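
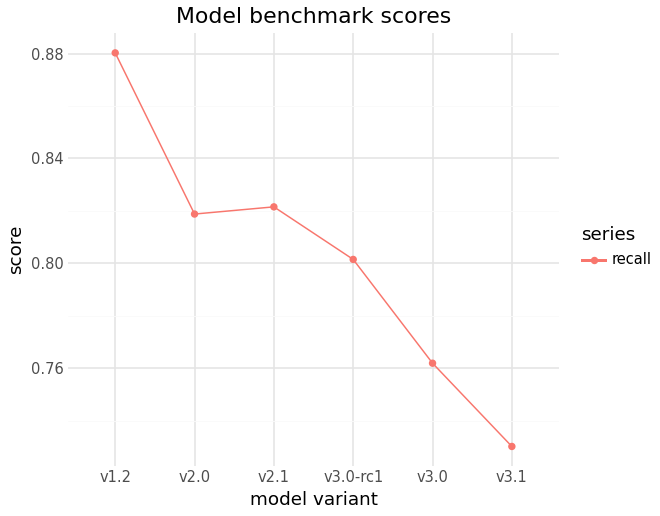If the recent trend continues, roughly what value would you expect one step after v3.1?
≈ 0.71

Last three: 0.80, 0.76, 0.74 → slope ≈ -0.03/step → next ≈ 0.71.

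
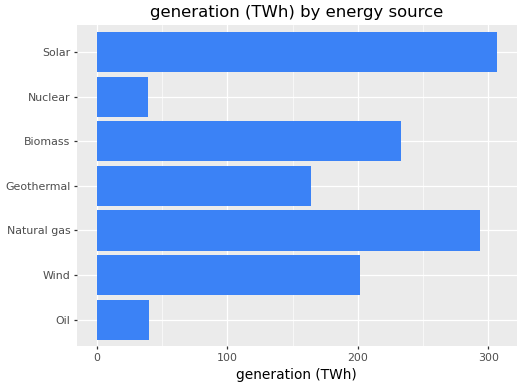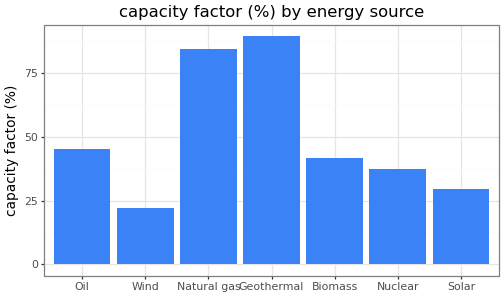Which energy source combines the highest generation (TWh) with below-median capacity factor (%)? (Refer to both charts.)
Solar

Chart 2 median capacity factor (%) ≈ 40; below-median energy sources: Wind, Nuclear, Solar. Among those, Solar has the highest generation (TWh) (≈ 300).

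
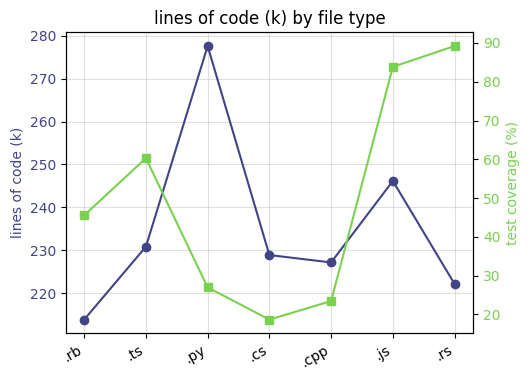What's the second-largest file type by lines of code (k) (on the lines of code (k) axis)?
.js

Top 3 (on the lines of code (k) axis): .py ≈ 280, .js ≈ 250, .ts ≈ 230.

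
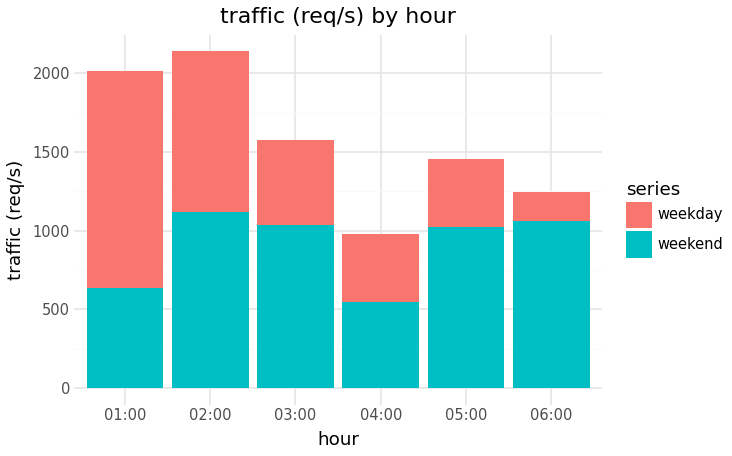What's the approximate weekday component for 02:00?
weekday top ≈ 2200, bottom ≈ 1200; segment ≈ 1000.

≈ 1000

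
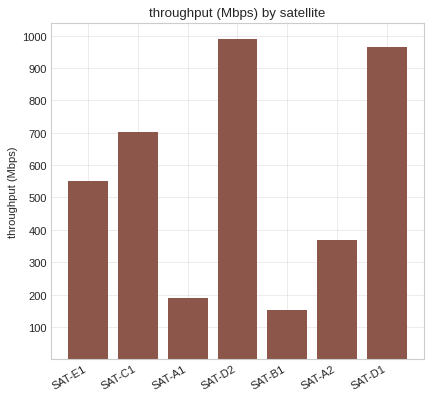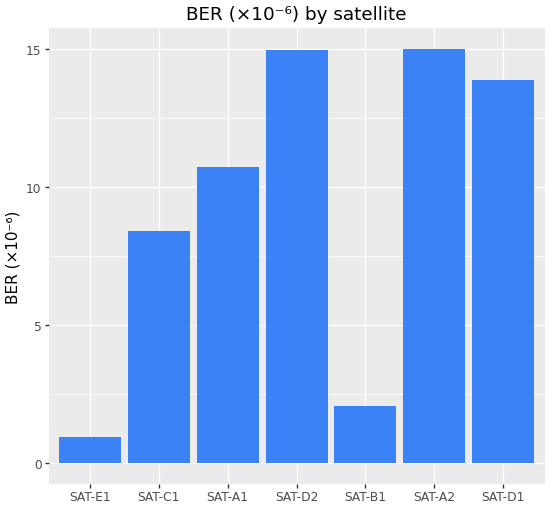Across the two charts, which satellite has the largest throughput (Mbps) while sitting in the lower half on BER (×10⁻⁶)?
SAT-C1

Chart 2 median BER (×10⁻⁶) ≈ 10; below-median satellites: SAT-E1, SAT-C1, SAT-B1. Among those, SAT-C1 has the highest throughput (Mbps) (≈ 700).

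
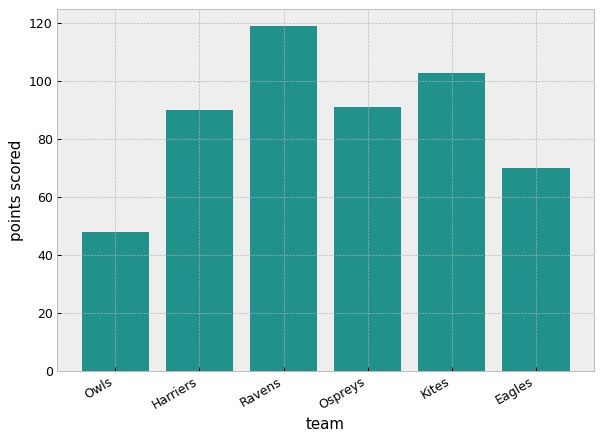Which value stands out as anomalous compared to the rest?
Owls

Owls ≈ 50; the rest sit between ≈ 70 and ≈ 120.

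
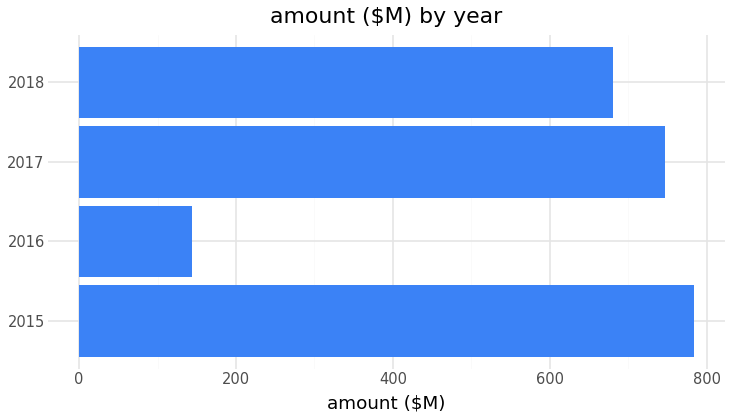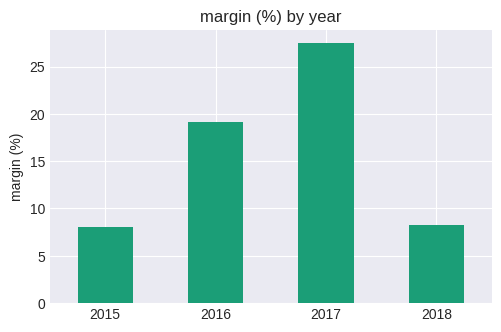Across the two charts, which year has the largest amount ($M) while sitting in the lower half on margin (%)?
Chart 2 median margin (%) ≈ 15; below-median years: 2015, 2018. Among those, 2015 has the highest amount ($M) (≈ 800).

2015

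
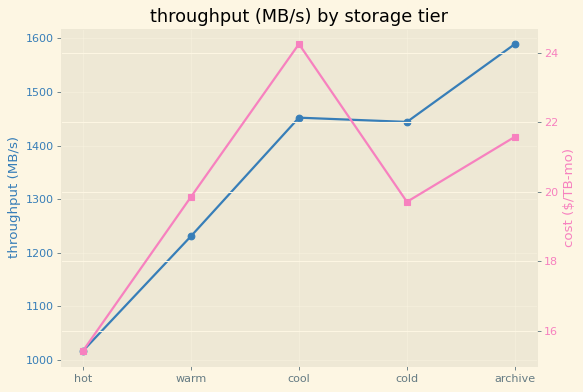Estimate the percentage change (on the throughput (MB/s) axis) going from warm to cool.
≈ +16%

warm ≈ 1250, cool ≈ 1450; (1450 − 1250) / 1250 ≈ +16%.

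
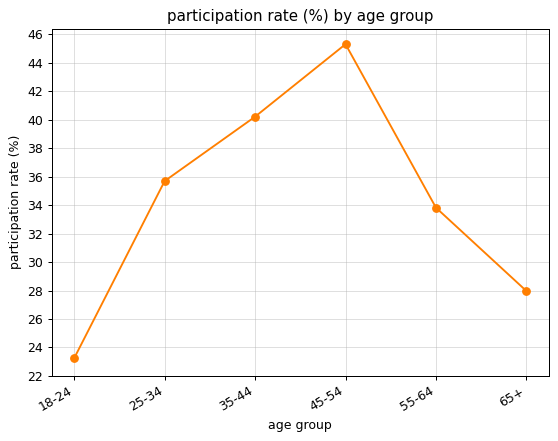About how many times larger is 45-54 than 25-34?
45-54 ≈ 46, 25-34 ≈ 36; 46/36 ≈ 1.28.

≈ 1.28×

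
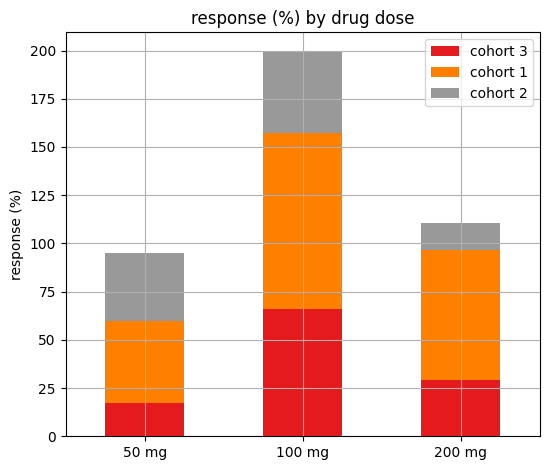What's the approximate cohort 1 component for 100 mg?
≈ 100

cohort 1 top ≈ 160, bottom ≈ 60; segment ≈ 100.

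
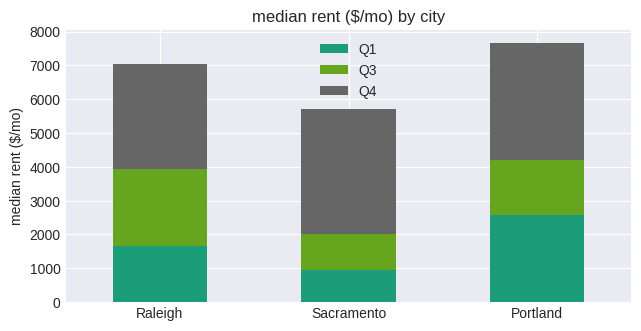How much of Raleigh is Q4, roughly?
≈ 3000

Q4 top ≈ 7000, bottom ≈ 4000; segment ≈ 3000.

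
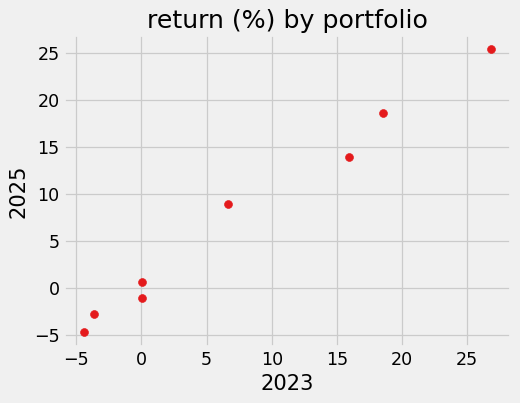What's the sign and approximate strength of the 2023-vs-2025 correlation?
Points are positively correlated; strong (|r| ≈ 1.0).

positive, strong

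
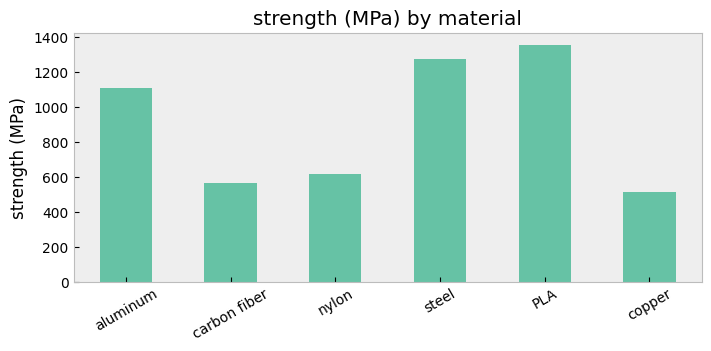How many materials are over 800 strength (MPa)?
3

Above 800: aluminum, steel, PLA.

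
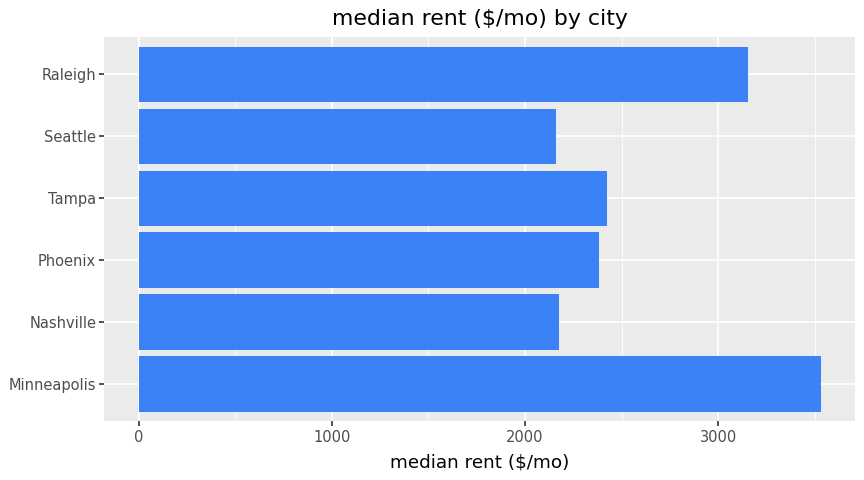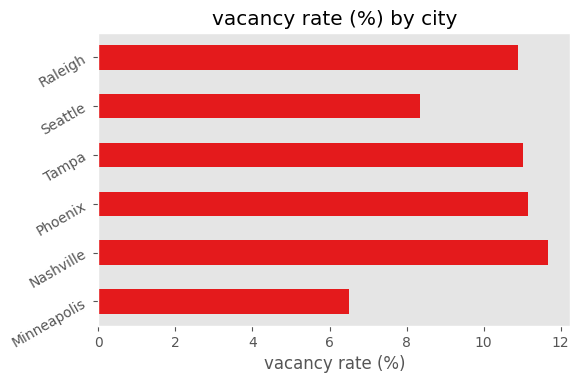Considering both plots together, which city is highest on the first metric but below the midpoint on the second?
Minneapolis

Chart 2 median vacancy rate (%) ≈ 10; below-median cities: Minneapolis, Seattle, Raleigh. Among those, Minneapolis has the highest median rent ($/mo) (≈ 3500).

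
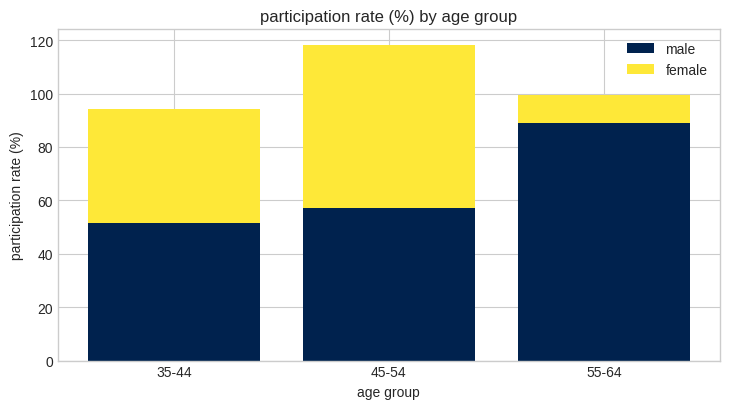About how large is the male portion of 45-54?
≈ 60

male top ≈ 60, bottom ≈ 0; segment ≈ 60.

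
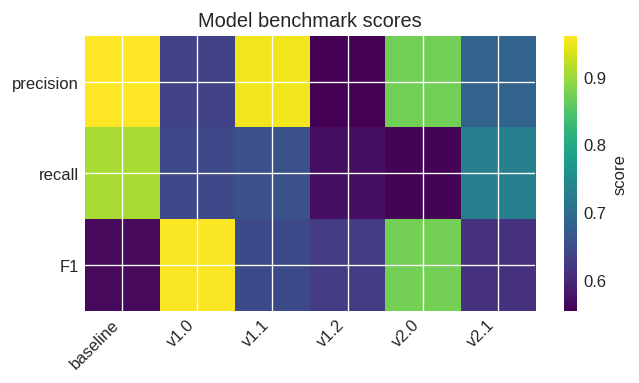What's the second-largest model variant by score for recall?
Top 3 for recall: baseline ≈ 0.90, v2.1 ≈ 0.75, v1.1 ≈ 0.65.

v2.1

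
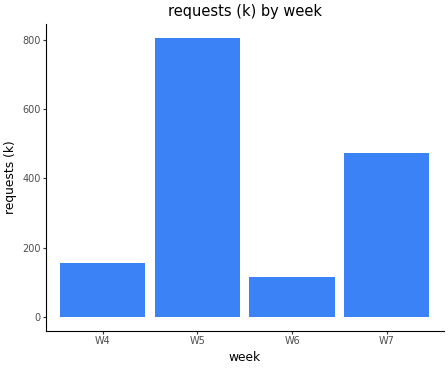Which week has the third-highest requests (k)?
Top 4: W5 ≈ 800, W7 ≈ 500, W4 ≈ 200, W6 ≈ 100.

W4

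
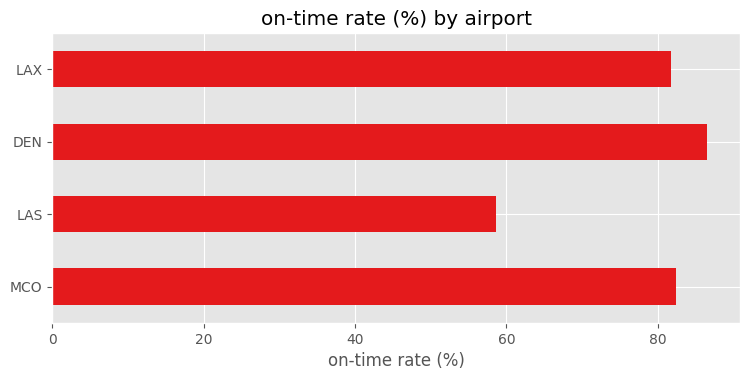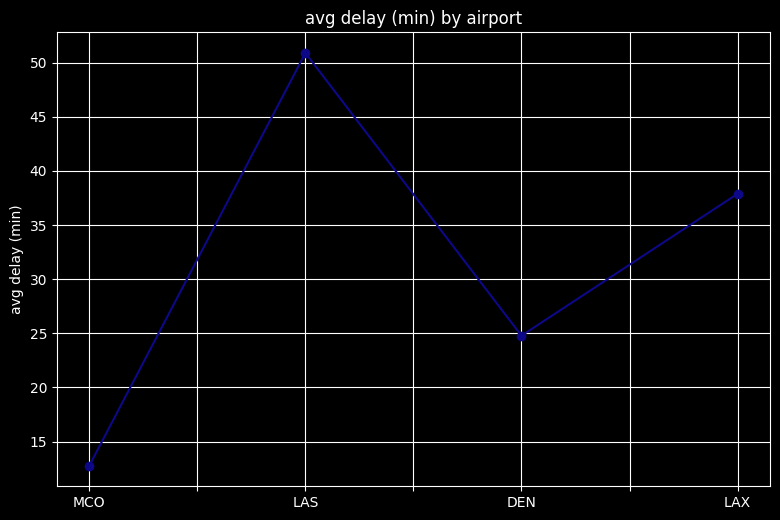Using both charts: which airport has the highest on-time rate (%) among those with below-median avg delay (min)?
DEN

Chart 2 median avg delay (min) ≈ 30; below-median airports: MCO, DEN. Among those, DEN has the highest on-time rate (%) (≈ 90).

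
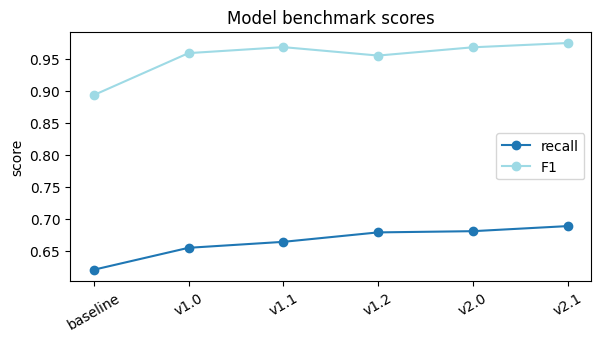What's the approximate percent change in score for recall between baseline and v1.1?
baseline ≈ 0.60, v1.1 ≈ 0.65; (0.65 − 0.60) / 0.60 ≈ +8.3%.

≈ +8.3%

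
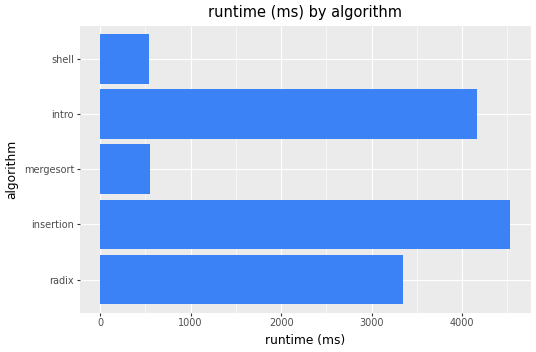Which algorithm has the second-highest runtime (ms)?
intro

Top 3: insertion ≈ 4500, intro ≈ 4000, radix ≈ 3500.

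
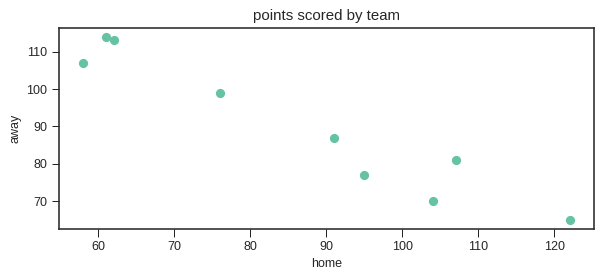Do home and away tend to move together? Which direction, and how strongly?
Points are negatively correlated; strong (|r| ≈ 1.0).

negative, strong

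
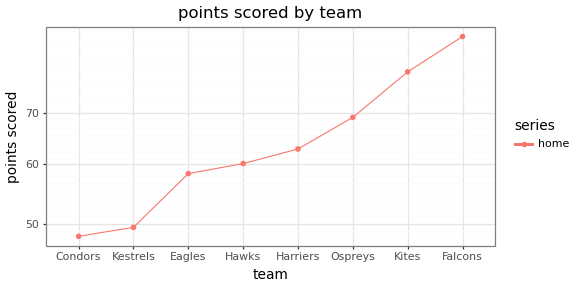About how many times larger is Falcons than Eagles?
Falcons ≈ 90, Eagles ≈ 60; 90/60 ≈ 1.5.

≈ 1.5×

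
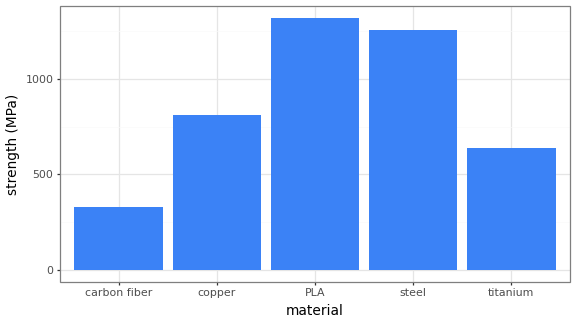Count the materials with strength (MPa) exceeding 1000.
2

Above 1000: PLA, steel.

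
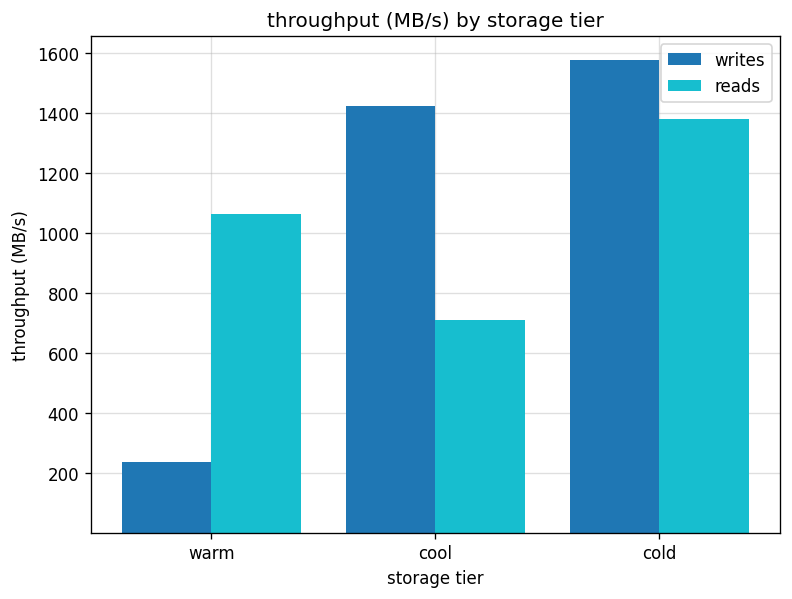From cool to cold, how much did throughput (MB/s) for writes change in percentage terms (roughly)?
cool ≈ 1400, cold ≈ 1600; (1600 − 1400) / 1400 ≈ +14.3%.

≈ +14.3%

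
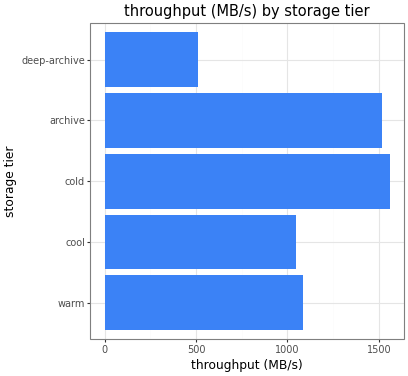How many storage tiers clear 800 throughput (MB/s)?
Above 800: warm, cool, cold, archive.

4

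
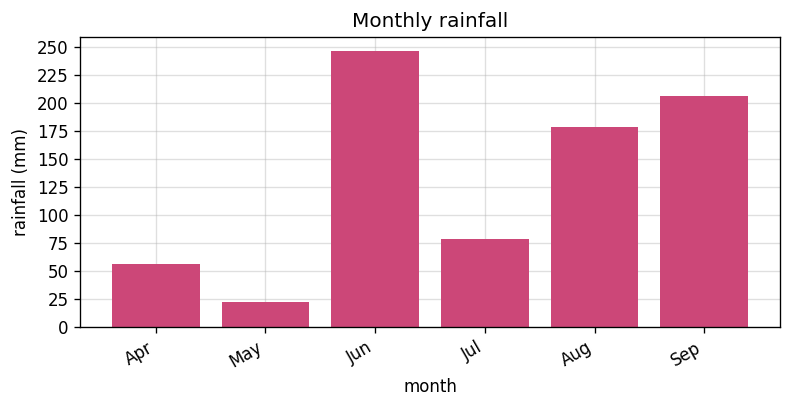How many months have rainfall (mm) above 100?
3

Above 100: Jun, Aug, Sep.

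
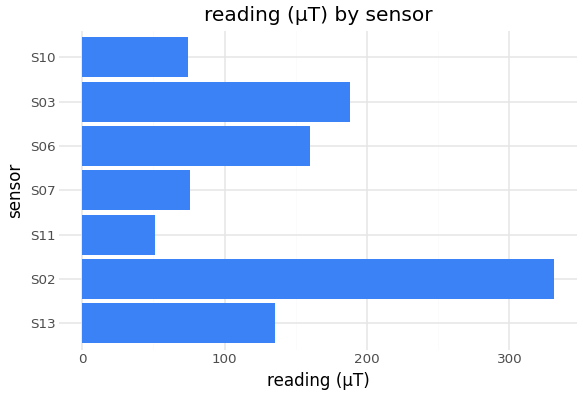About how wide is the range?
≈ 300

Max S02 ≈ 350, min S11 ≈ 50; range ≈ 300.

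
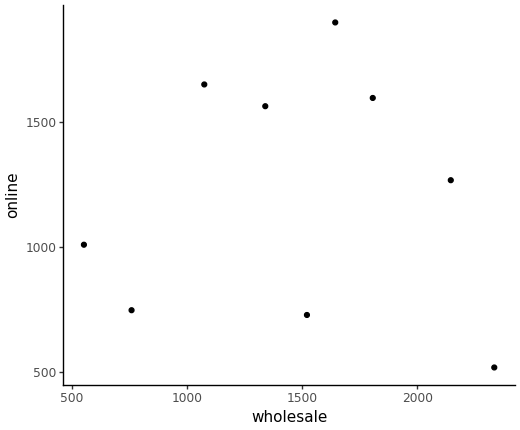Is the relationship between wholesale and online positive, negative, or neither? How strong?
Points are roughly uncorrelated; weak (|r| ≈ 0.0).

no clear correlation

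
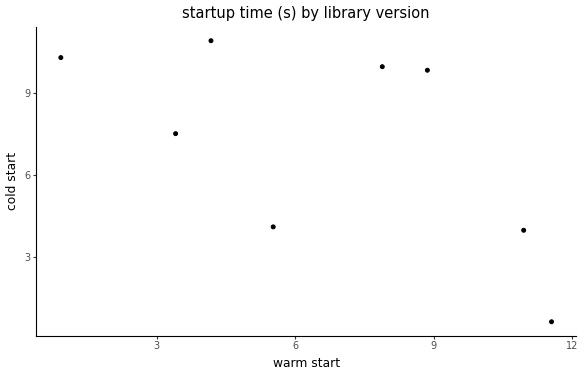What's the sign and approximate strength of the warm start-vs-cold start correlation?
Points are negatively correlated; moderate (|r| ≈ 0.6).

negative, moderate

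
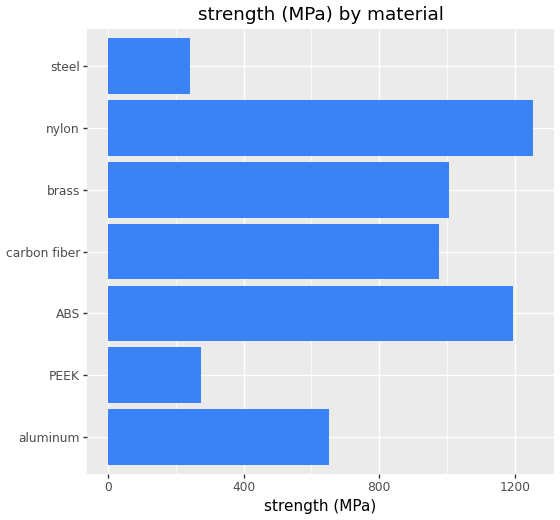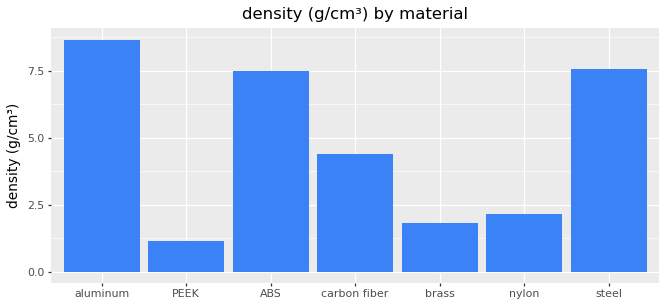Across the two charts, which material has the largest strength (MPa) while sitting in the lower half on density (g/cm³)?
nylon

Chart 2 median density (g/cm³) ≈ 4; below-median materials: PEEK, brass, nylon. Among those, nylon has the highest strength (MPa) (≈ 1200).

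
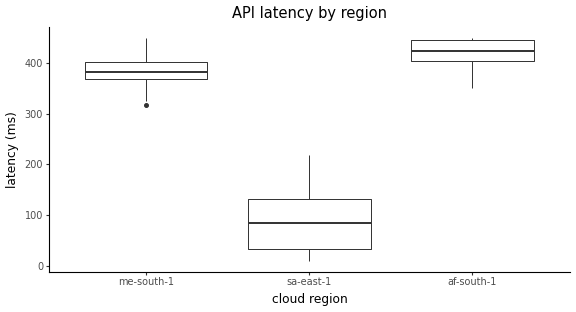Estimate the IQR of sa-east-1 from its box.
≈ 100

Q3 ≈ 150, Q1 ≈ 50; IQR ≈ 100.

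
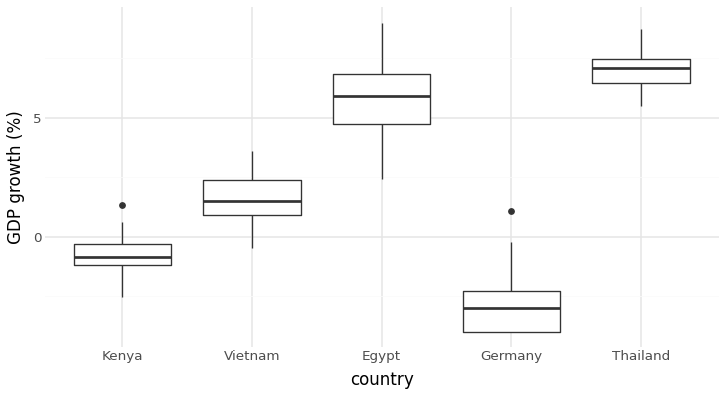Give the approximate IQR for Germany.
Q3 ≈ -2, Q1 ≈ -4; IQR ≈ 2.

≈ 2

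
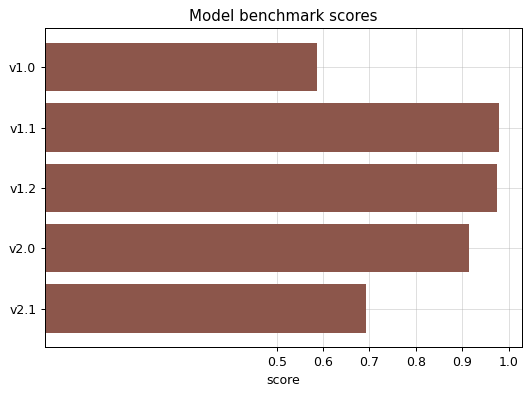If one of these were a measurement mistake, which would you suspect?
v1.0

v1.0 ≈ 0.6; the rest sit between ≈ 0.7 and ≈ 1.0.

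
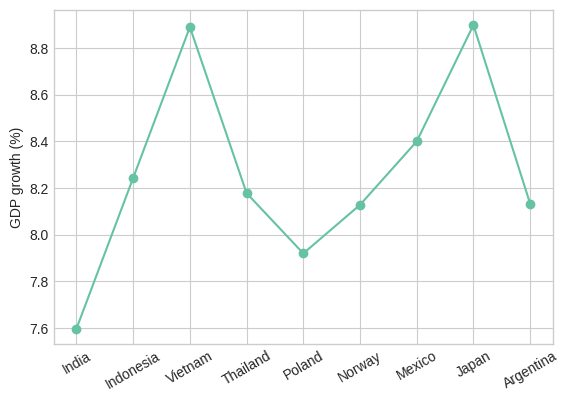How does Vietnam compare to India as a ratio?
≈ 1.16×

Vietnam ≈ 8.8, India ≈ 7.6; 8.8/7.6 ≈ 1.16.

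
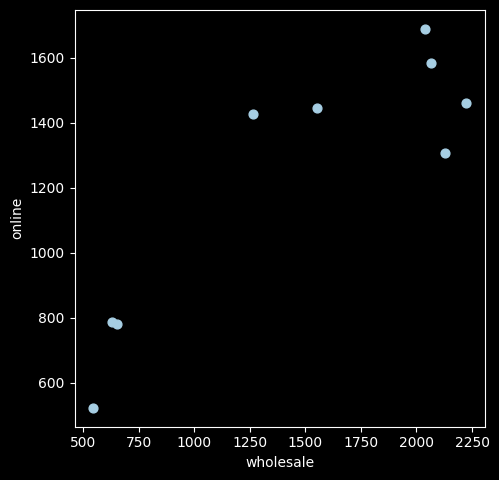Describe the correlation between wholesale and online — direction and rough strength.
Points are positively correlated; strong (|r| ≈ 0.9).

positive, strong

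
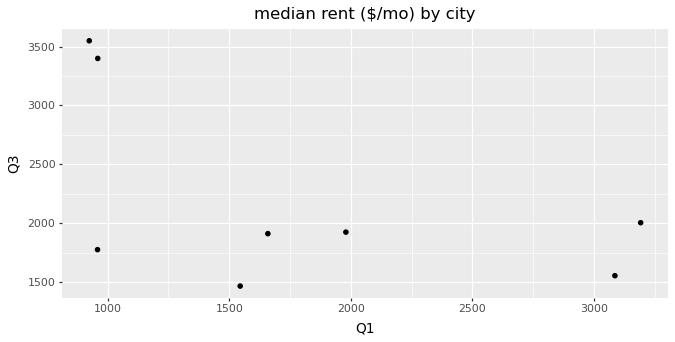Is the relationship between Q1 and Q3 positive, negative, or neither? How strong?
Points are negatively correlated; moderate (|r| ≈ 0.5).

negative, moderate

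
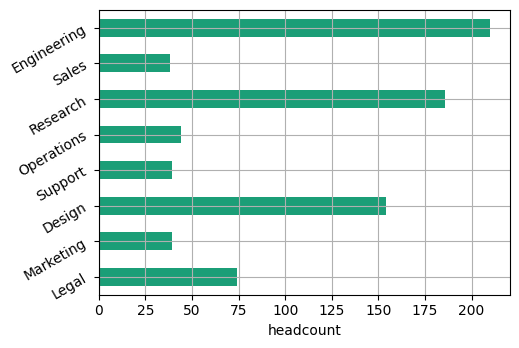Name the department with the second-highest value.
Top 3: Engineering ≈ 200, Research ≈ 180, Design ≈ 160.

Research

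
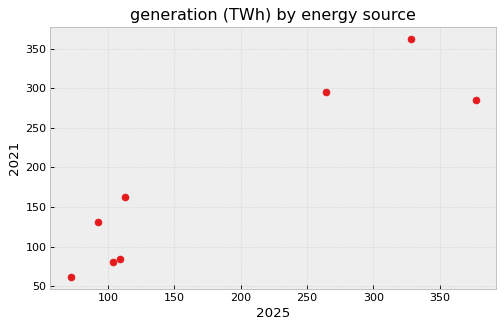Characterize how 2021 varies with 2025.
Points are positively correlated; strong (|r| ≈ 0.9).

positive, strong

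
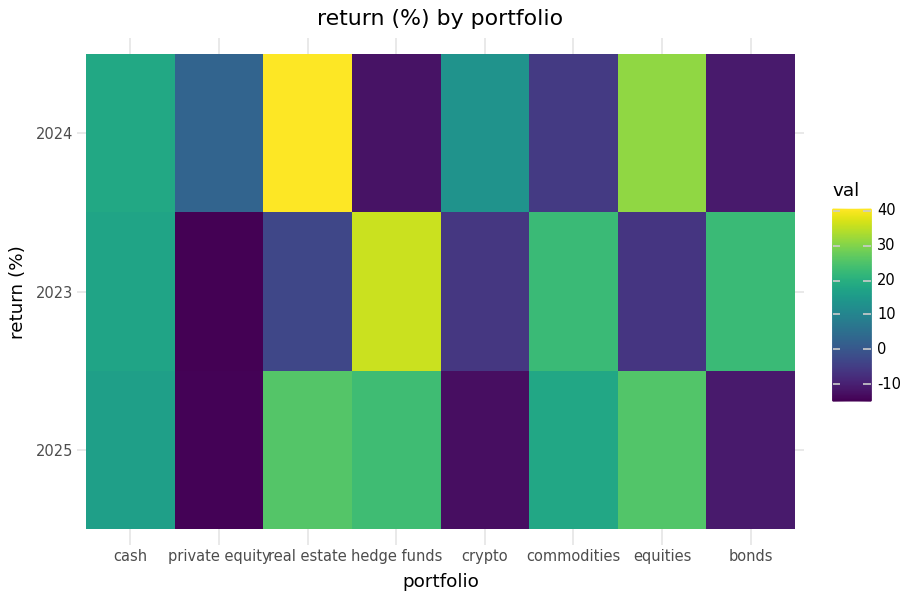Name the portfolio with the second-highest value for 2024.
equities

Top 3 for 2024: real estate ≈ 40, equities ≈ 30, cash ≈ 20.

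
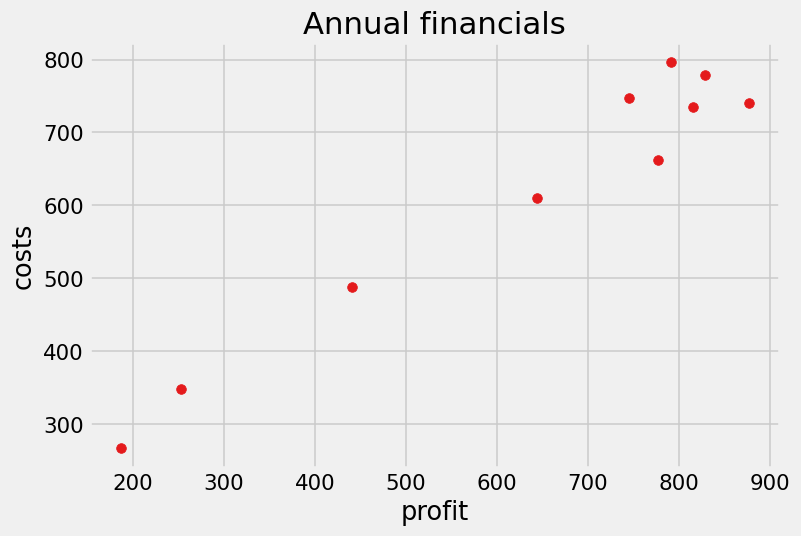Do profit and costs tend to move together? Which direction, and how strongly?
positive, strong

Points are positively correlated; strong (|r| ≈ 1.0).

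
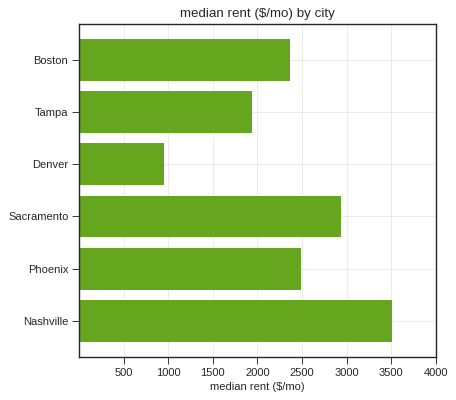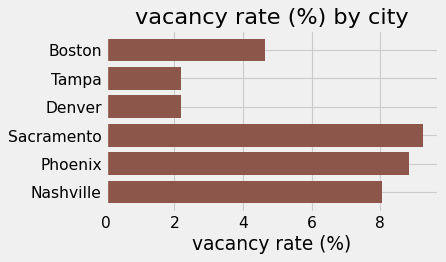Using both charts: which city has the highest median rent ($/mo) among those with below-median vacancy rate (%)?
Boston

Chart 2 median vacancy rate (%) ≈ 6; below-median cities: Boston, Tampa, Denver. Among those, Boston has the highest median rent ($/mo) (≈ 2500).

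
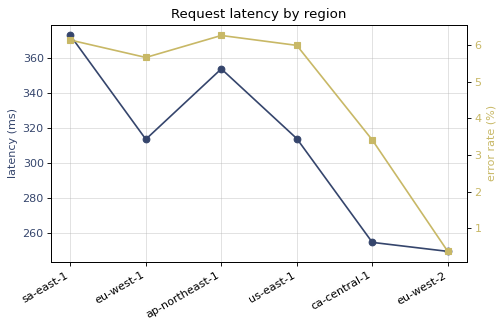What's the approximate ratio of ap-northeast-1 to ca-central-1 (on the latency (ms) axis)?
ap-northeast-1 ≈ 360, ca-central-1 ≈ 260; 360/260 ≈ 1.38.

≈ 1.38×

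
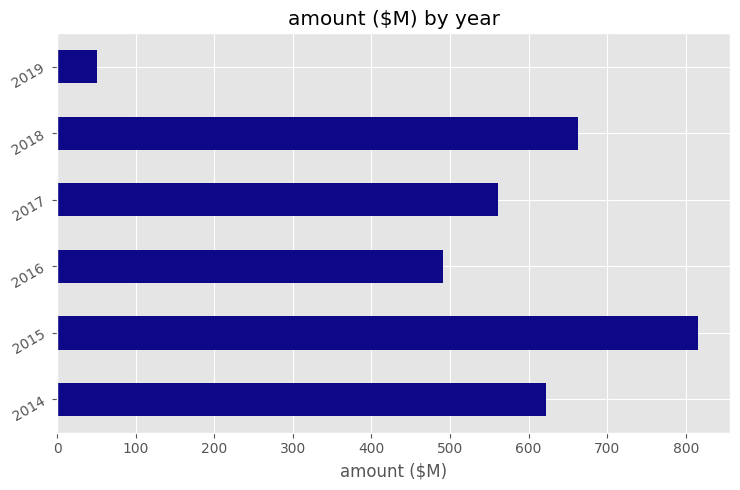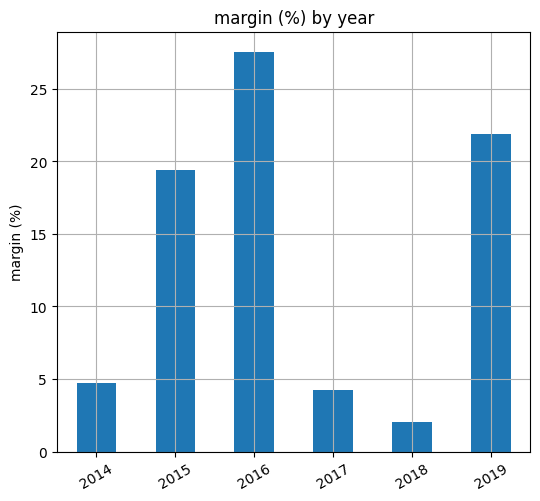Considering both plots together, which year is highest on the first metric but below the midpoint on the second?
2018

Chart 2 median margin (%) ≈ 10; below-median years: 2014, 2017, 2018. Among those, 2018 has the highest amount ($M) (≈ 700).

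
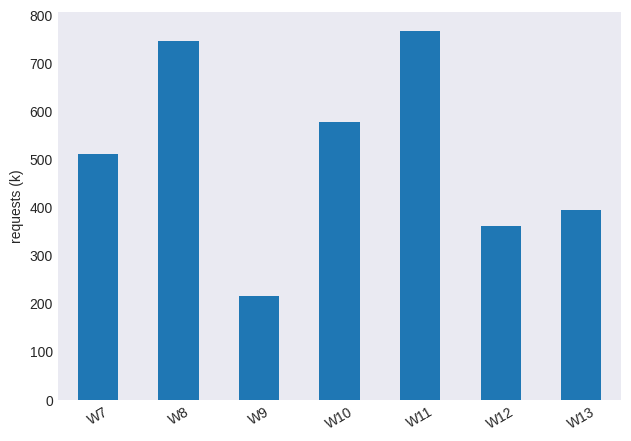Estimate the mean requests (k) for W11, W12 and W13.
(800 + 400 + 400) / 3 ≈ 533.

≈ 533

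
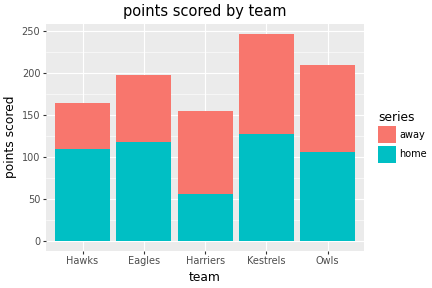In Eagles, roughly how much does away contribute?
≈ 75

away top ≈ 200, bottom ≈ 125; segment ≈ 75.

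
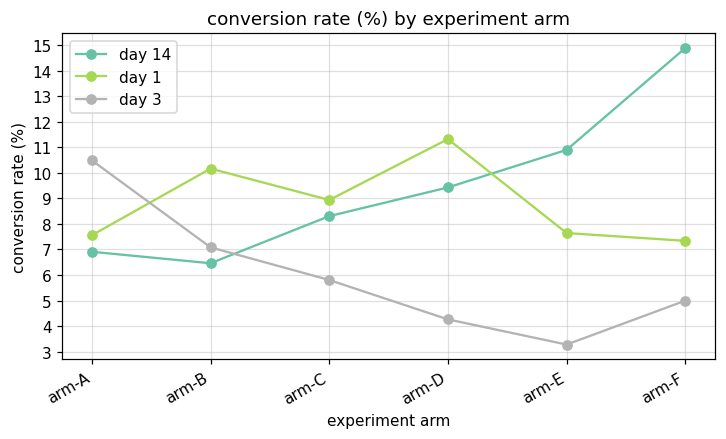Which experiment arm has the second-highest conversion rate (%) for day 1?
arm-B

Top 3 for day 1: arm-D ≈ 11, arm-B ≈ 10, arm-C ≈ 9.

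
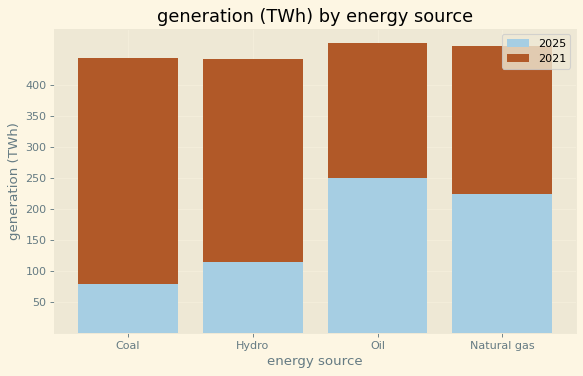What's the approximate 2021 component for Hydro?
≈ 350

2021 top ≈ 450, bottom ≈ 100; segment ≈ 350.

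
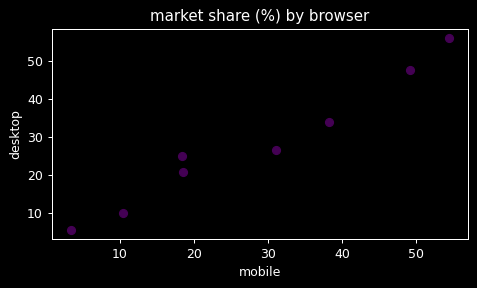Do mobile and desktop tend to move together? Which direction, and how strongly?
positive, strong

Points are positively correlated; strong (|r| ≈ 1.0).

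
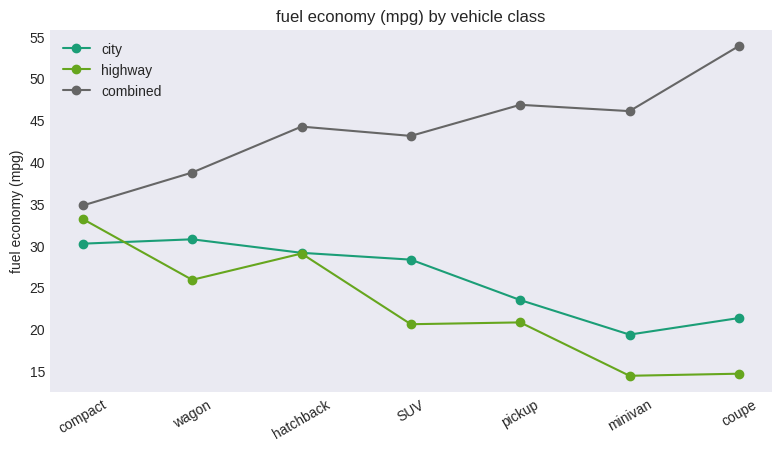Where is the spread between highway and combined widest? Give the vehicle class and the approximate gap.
coupe: highway ≈ 15, combined ≈ 55 → gap ≈ 40. Next-largest (minivan) is only ≈ 30.

coupe, ≈ 40 mpg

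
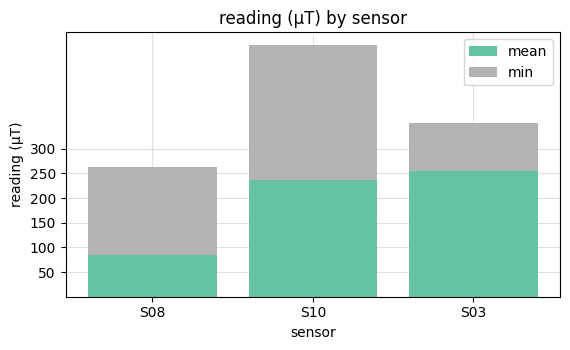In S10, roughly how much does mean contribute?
≈ 250

mean top ≈ 250, bottom ≈ 0; segment ≈ 250.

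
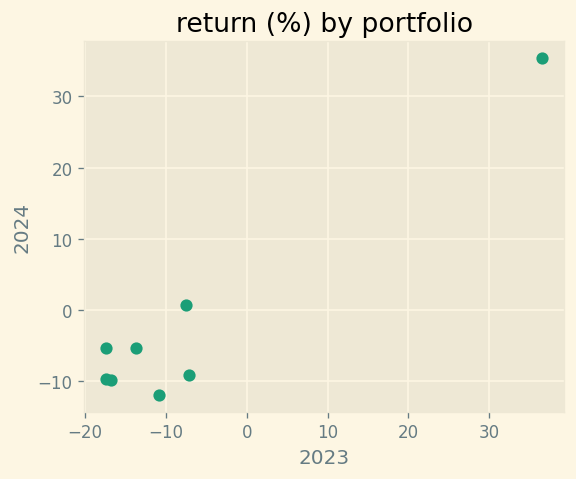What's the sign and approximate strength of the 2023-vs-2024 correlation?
Points are positively correlated; strong (|r| ≈ 1.0).

positive, strong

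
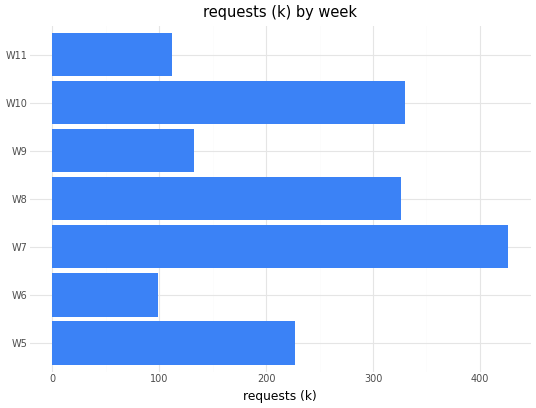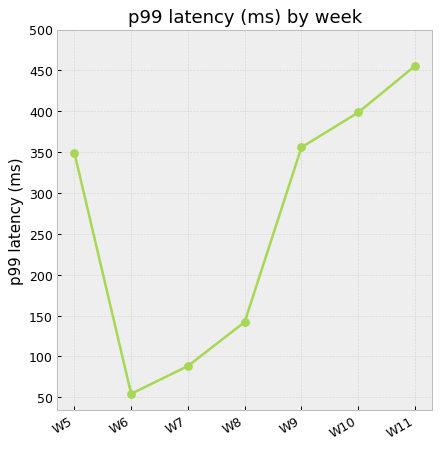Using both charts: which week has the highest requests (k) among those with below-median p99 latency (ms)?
W7

Chart 2 median p99 latency (ms) ≈ 350; below-median weeks: W6, W7, W8. Among those, W7 has the highest requests (k) (≈ 450).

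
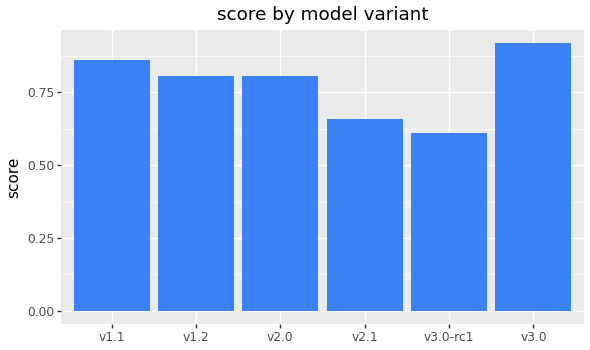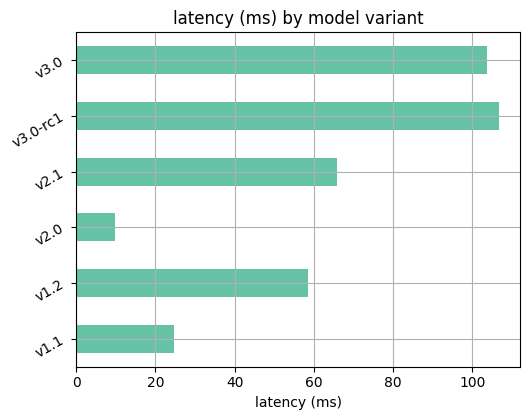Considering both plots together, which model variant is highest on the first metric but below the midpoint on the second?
Chart 2 median latency (ms) ≈ 60; below-median model variants: v1.1, v1.2, v2.0. Among those, v1.1 has the highest score (≈ 0.9).

v1.1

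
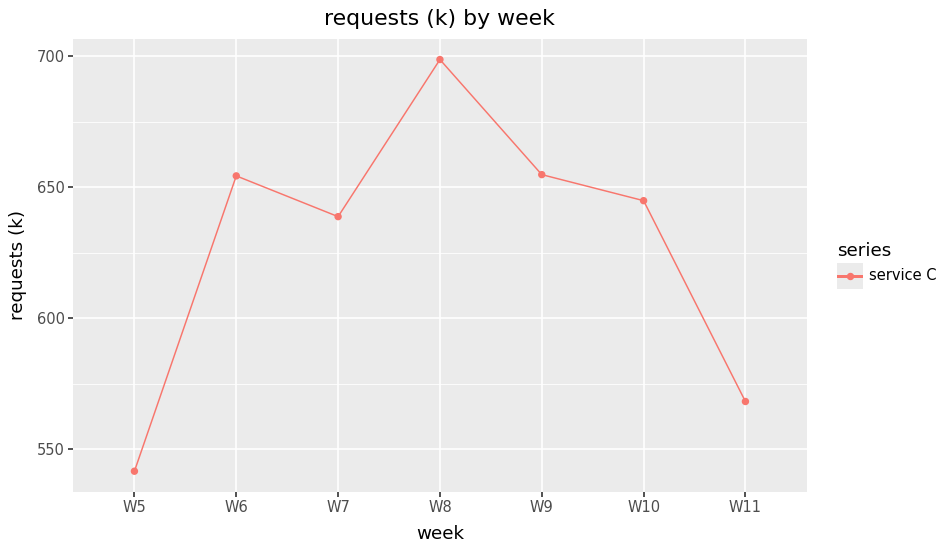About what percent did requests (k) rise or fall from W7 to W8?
W7 ≈ 640, W8 ≈ 700; (700 − 640) / 640 ≈ +9.4%.

≈ +9.4%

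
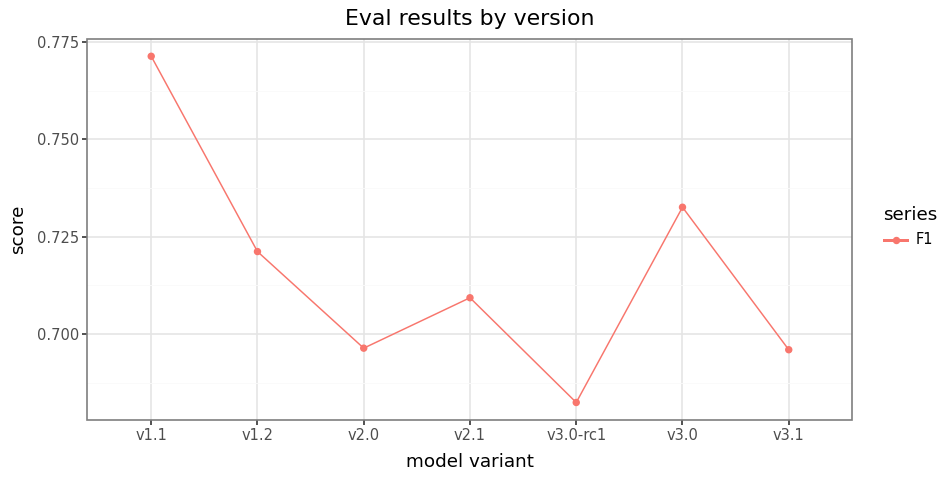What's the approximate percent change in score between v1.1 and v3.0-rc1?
≈ -11.7%

v1.1 ≈ 0.77, v3.0-rc1 ≈ 0.68; (0.68 − 0.77) / 0.77 ≈ -11.7%.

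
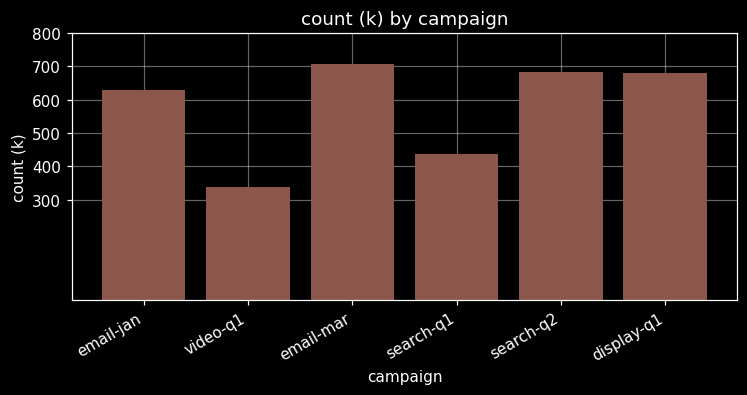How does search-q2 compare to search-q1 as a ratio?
search-q2 ≈ 700, search-q1 ≈ 400; 700/400 ≈ 1.75.

≈ 1.75×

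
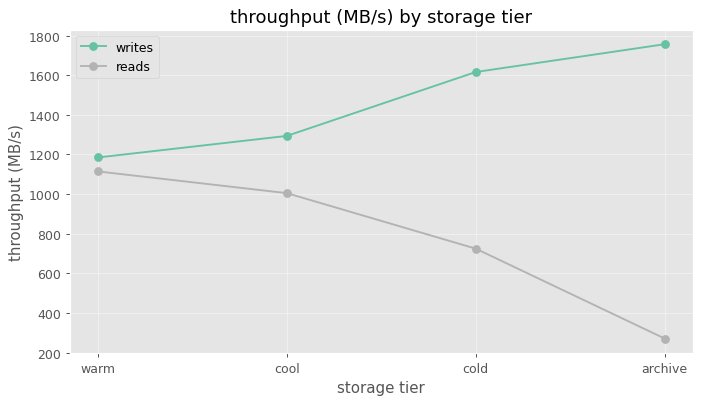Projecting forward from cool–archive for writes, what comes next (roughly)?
Last three: 1200, 1600, 1800 → slope ≈ 300/step → next ≈ 2100.

≈ 2100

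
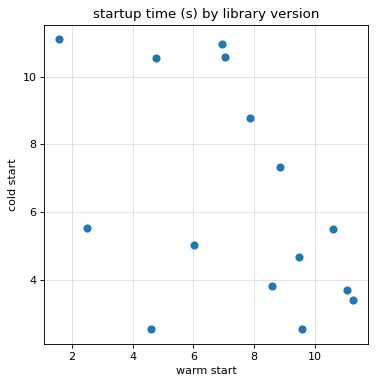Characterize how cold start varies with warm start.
Points are negatively correlated; moderate (|r| ≈ 0.5).

negative, moderate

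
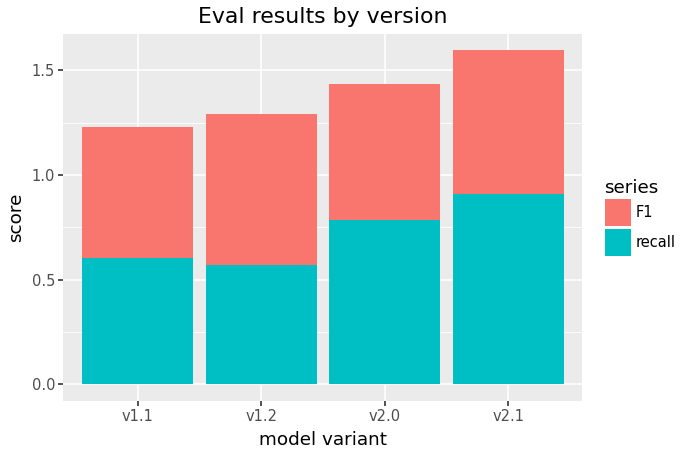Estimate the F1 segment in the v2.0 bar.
≈ 0.6

F1 top ≈ 1.4, bottom ≈ 0.8; segment ≈ 0.6.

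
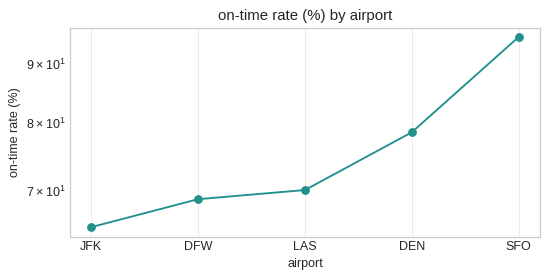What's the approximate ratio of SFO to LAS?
SFO ≈ 95, LAS ≈ 70; 95/70 ≈ 1.36.

≈ 1.36×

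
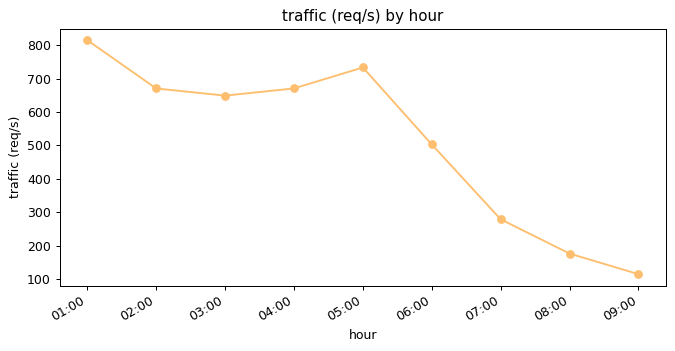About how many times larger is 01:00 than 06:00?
≈ 1.6×

01:00 ≈ 800, 06:00 ≈ 500; 800/500 ≈ 1.6.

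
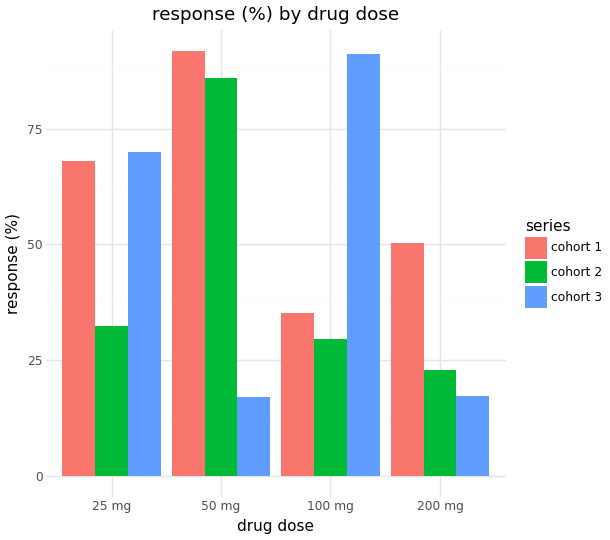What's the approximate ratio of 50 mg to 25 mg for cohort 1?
≈ 1.29×

50 mg ≈ 90, 25 mg ≈ 70; 90/70 ≈ 1.29.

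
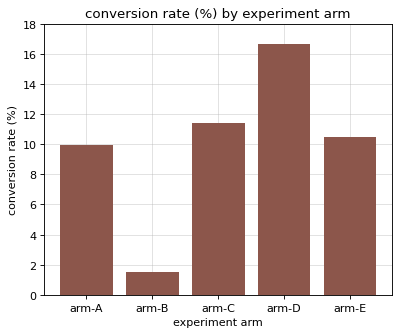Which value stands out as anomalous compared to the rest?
arm-B ≈ 2; the rest sit between ≈ 10 and ≈ 16.

arm-B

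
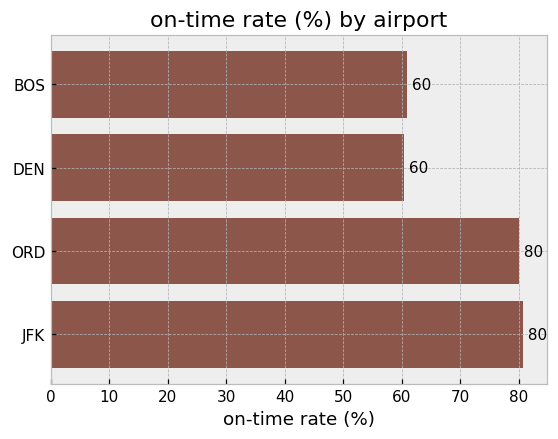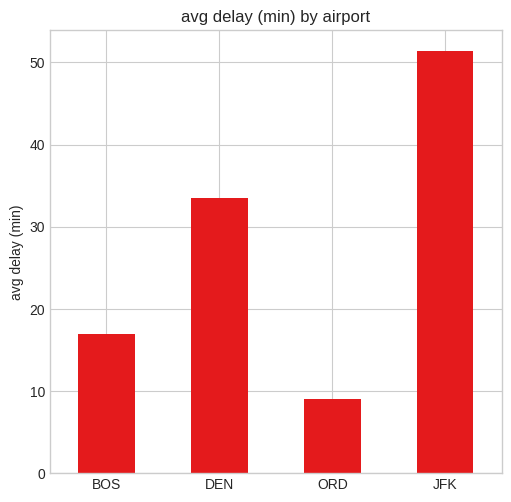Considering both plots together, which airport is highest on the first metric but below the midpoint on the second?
Chart 2 median avg delay (min) ≈ 25; below-median airports: BOS, ORD. Among those, ORD has the highest on-time rate (%) (≈ 80).

ORD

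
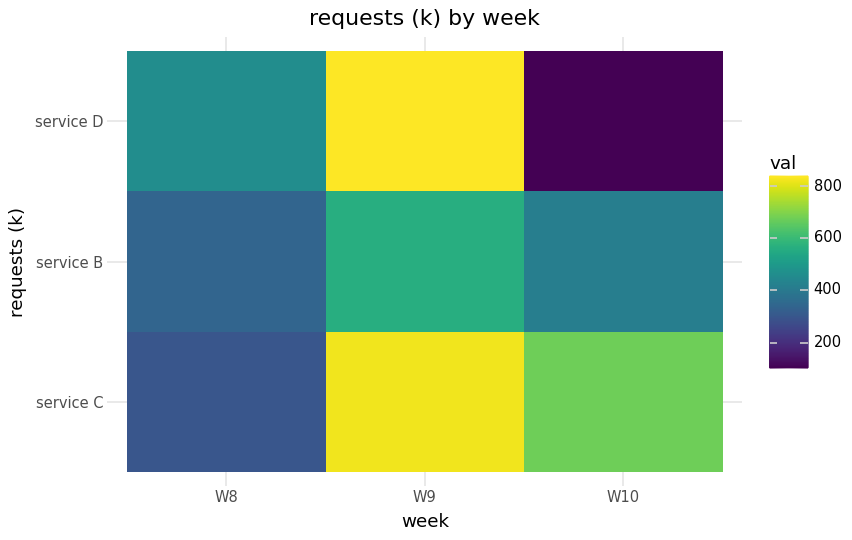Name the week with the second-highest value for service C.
Top 3 for service C: W9 ≈ 800, W10 ≈ 700, W8 ≈ 300.

W10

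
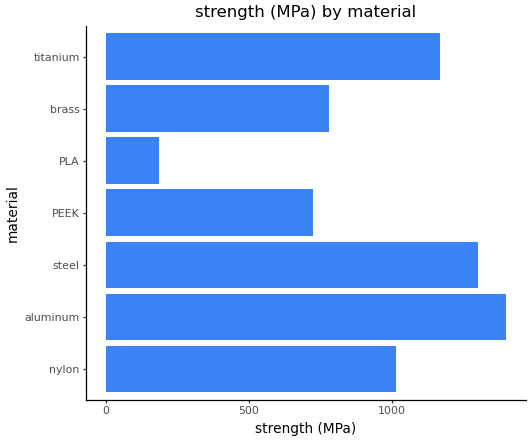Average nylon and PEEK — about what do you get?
≈ 900

(1000 + 800) / 2 ≈ 900.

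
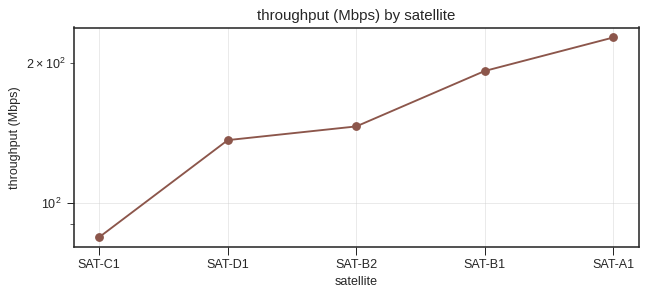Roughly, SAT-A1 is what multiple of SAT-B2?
SAT-A1 ≈ 220, SAT-B2 ≈ 140; 220/140 ≈ 1.57.

≈ 1.57×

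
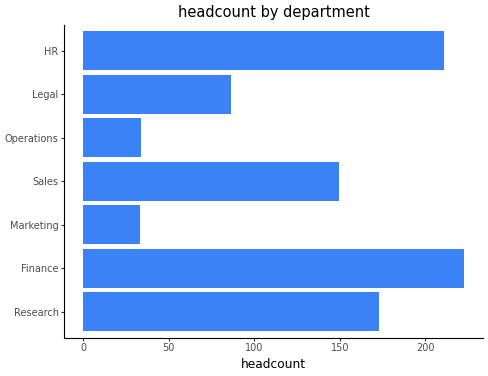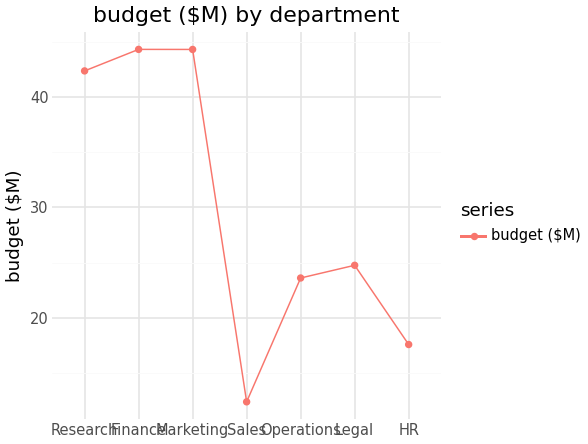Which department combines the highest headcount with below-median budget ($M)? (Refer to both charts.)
HR

Chart 2 median budget ($M) ≈ 25; below-median departments: Sales, Operations, HR. Among those, HR has the highest headcount (≈ 200).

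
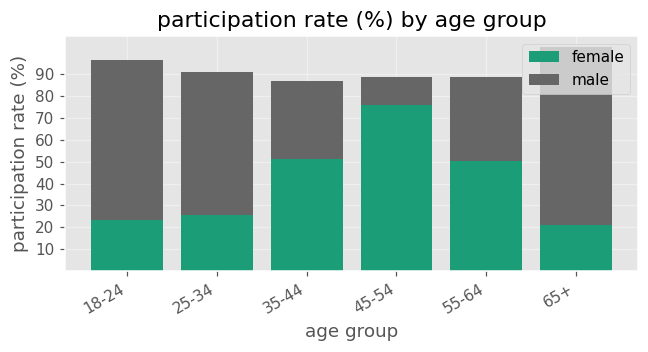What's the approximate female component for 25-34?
female top ≈ 30, bottom ≈ 0; segment ≈ 30.

≈ 30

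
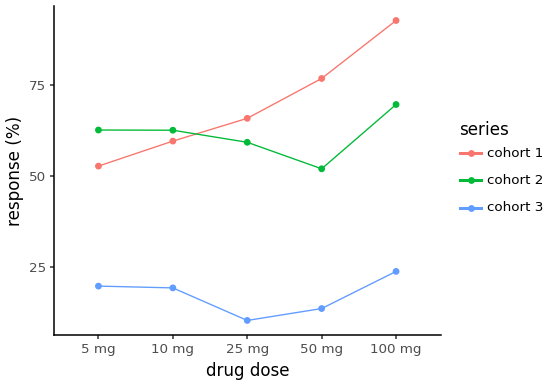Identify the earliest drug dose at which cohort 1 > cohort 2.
10 mg: cohort 1 ≈ 60 vs cohort 2 ≈ 60 (not yet); 25 mg: cohort 1 ≈ 70 vs cohort 2 ≈ 60 (first crossover).

25 mg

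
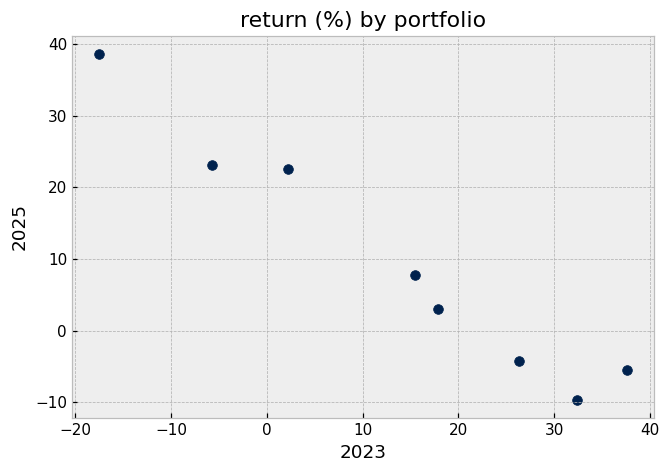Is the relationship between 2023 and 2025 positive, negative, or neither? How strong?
Points are negatively correlated; strong (|r| ≈ 1.0).

negative, strong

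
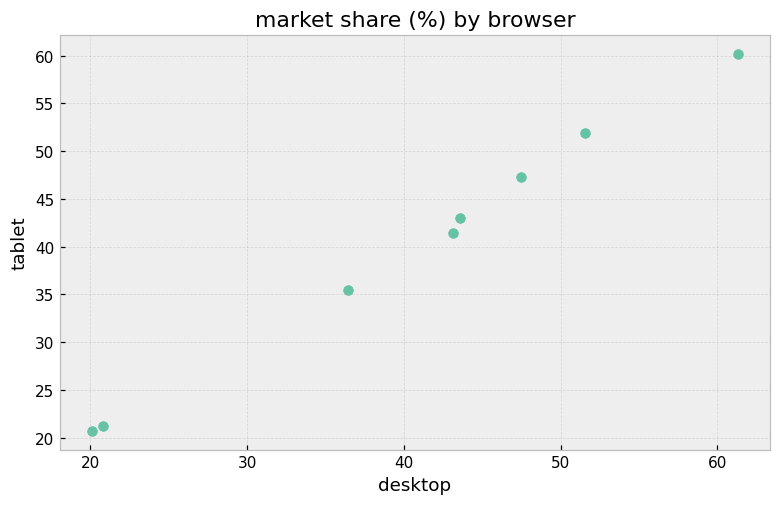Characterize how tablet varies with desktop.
Points are positively correlated; strong (|r| ≈ 1.0).

positive, strong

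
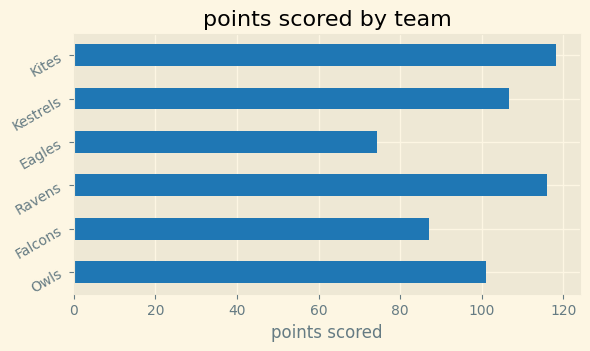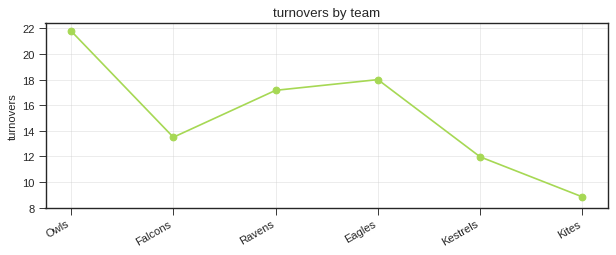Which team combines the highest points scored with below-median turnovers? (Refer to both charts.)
Kites

Chart 2 median turnovers ≈ 16; below-median teams: Falcons, Kestrels, Kites. Among those, Kites has the highest points scored (≈ 120).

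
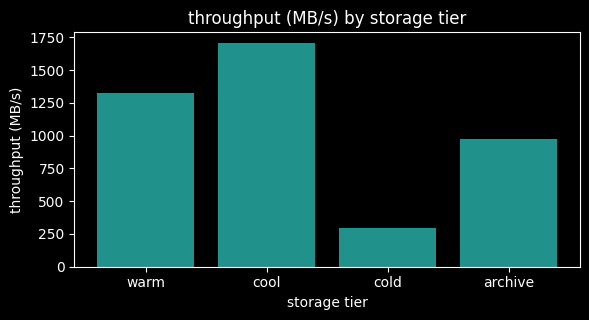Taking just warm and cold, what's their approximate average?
(1400 + 200) / 2 ≈ 800.

≈ 800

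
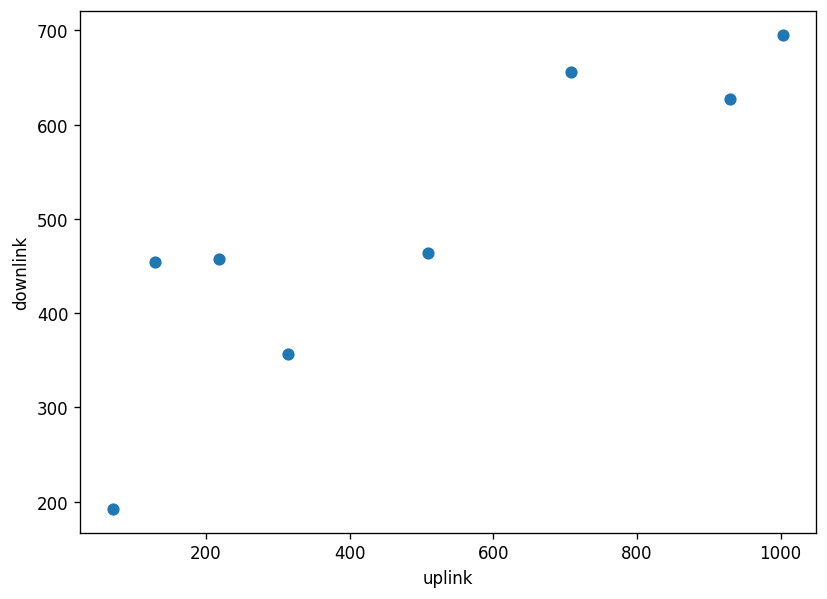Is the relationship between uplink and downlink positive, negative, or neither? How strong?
positive, strong

Points are positively correlated; strong (|r| ≈ 0.9).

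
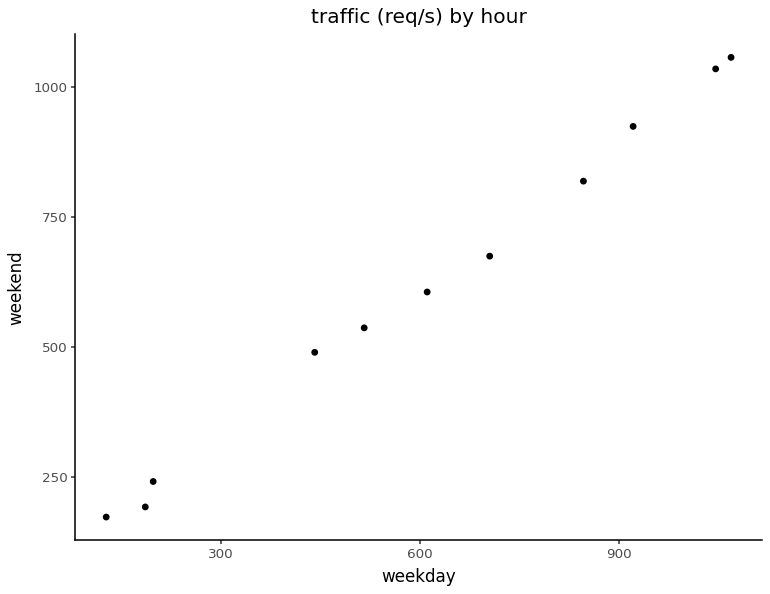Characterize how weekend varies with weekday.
positive, strong

Points are positively correlated; strong (|r| ≈ 1.0).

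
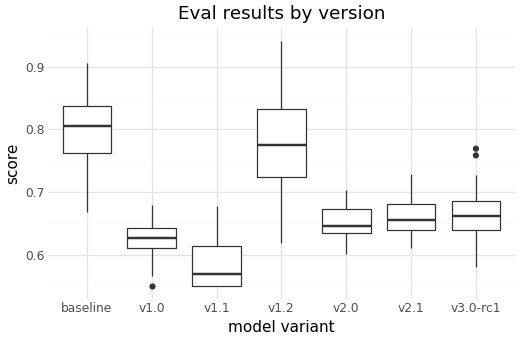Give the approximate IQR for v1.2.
Q3 ≈ 0.84, Q1 ≈ 0.72; IQR ≈ 0.12.

≈ 0.12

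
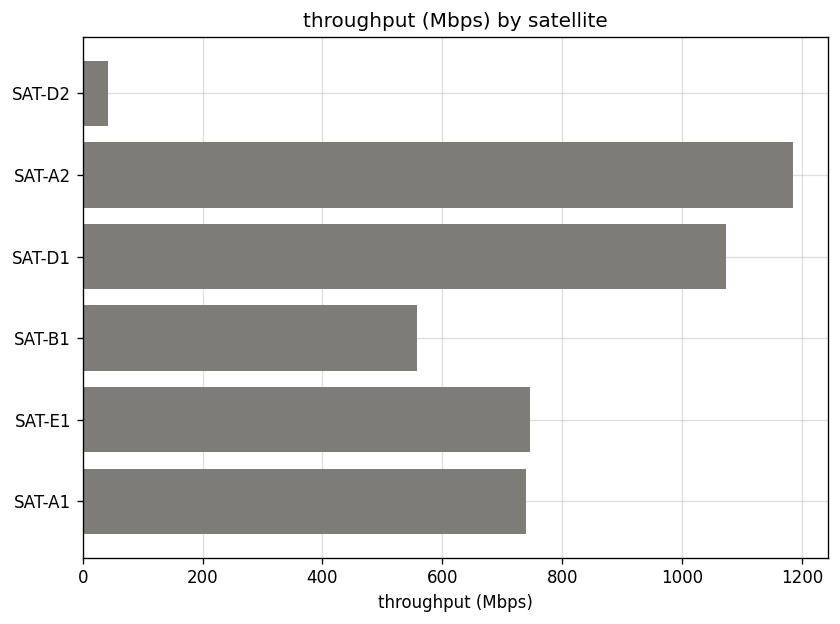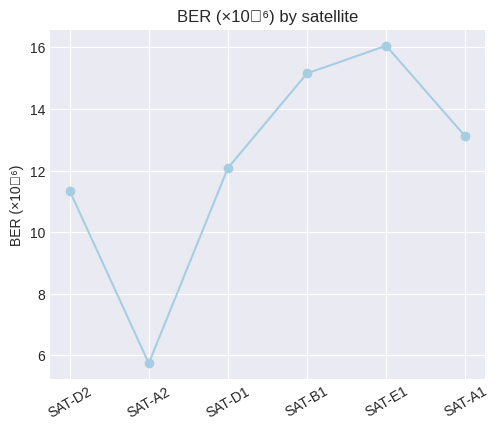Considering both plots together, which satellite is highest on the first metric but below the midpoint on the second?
Chart 2 median BER (×10⁻⁶) ≈ 12; below-median satellites: SAT-D2, SAT-A2, SAT-D1. Among those, SAT-A2 has the highest throughput (Mbps) (≈ 1200).

SAT-A2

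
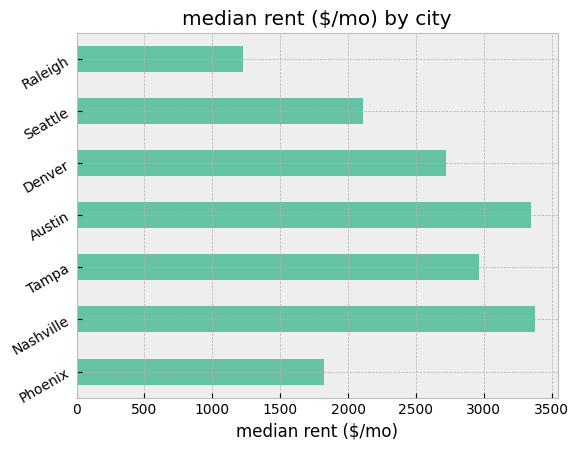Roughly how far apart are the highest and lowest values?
Max Nashville ≈ 3500, min Raleigh ≈ 1000; range ≈ 2500.

≈ 2500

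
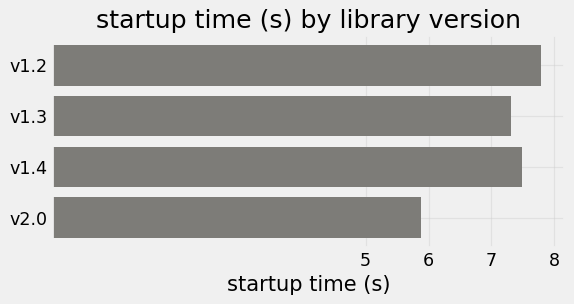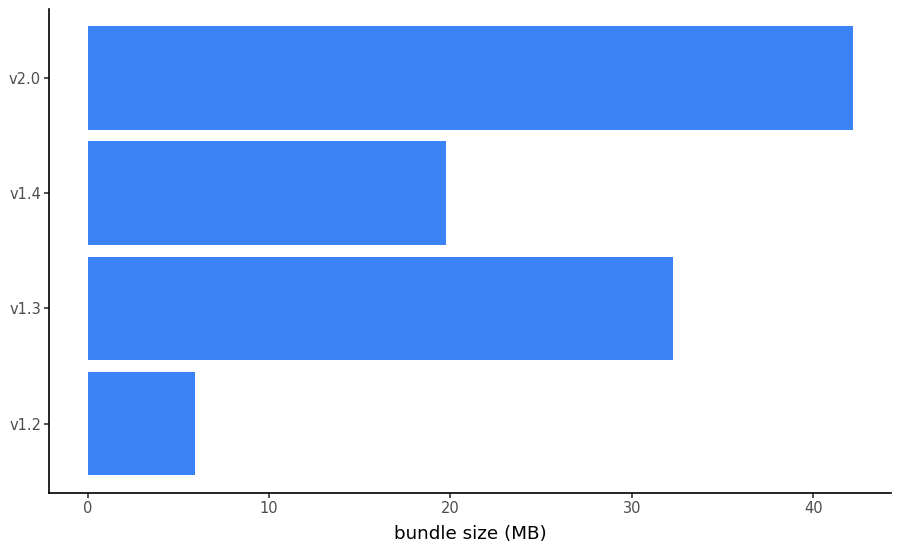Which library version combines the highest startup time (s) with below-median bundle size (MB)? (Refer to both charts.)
v1.2

Chart 2 median bundle size (MB) ≈ 25; below-median library versions: v1.2, v1.4. Among those, v1.2 has the highest startup time (s) (≈ 8).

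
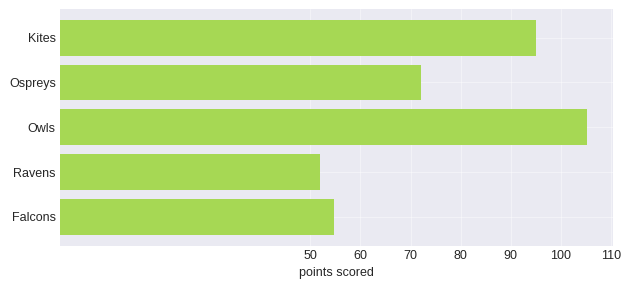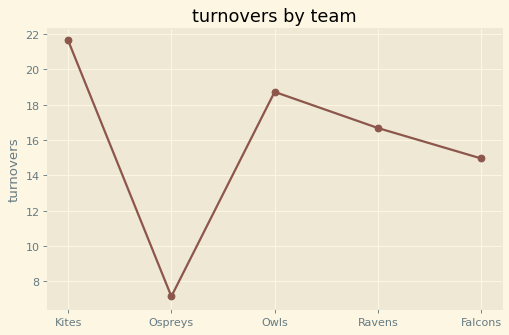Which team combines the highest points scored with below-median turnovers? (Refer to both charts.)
Chart 2 median turnovers ≈ 16; below-median teams: Ospreys, Falcons. Among those, Ospreys has the highest points scored (≈ 70).

Ospreys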